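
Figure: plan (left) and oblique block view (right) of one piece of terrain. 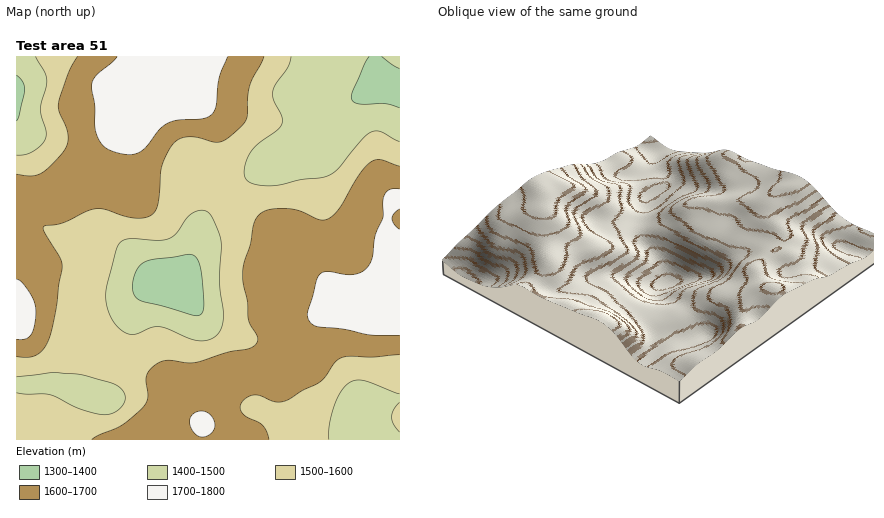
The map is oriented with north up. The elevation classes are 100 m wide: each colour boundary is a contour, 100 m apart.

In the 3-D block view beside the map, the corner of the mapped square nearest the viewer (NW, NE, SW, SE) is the SW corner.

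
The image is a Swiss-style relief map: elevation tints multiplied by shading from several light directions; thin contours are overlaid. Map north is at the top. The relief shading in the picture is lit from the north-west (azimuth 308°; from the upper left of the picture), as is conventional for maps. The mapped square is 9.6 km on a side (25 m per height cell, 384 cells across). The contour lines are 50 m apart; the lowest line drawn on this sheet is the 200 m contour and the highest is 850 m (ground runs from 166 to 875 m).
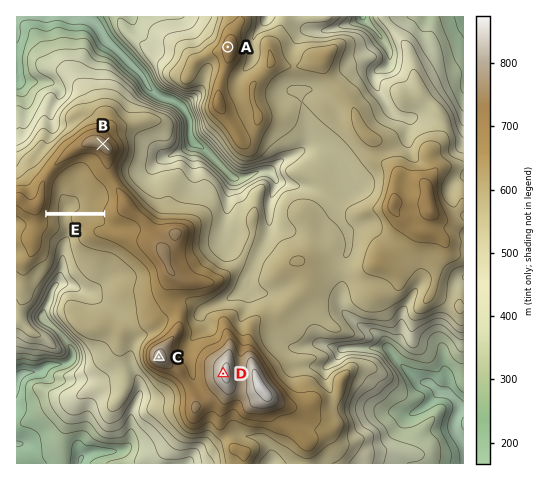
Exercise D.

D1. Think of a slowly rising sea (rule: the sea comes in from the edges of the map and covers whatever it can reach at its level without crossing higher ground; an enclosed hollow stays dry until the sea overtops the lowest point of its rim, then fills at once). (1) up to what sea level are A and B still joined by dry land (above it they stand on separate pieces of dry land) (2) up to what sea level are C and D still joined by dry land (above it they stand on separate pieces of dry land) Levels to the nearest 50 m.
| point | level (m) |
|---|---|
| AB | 550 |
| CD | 700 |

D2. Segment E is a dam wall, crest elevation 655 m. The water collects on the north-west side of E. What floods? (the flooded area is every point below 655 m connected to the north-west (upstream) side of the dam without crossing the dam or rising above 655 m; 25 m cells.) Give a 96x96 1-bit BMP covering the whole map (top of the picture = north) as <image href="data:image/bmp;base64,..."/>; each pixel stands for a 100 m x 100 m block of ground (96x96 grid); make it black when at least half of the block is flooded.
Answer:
<image width="96" height="96" href="data:image/bmp;base64,Qk2+BAAAAAAAAD4AAAAoAAAAYAAAAGAAAAABAAEAAAAAAIAEAAATCwAAEwsAAAIAAAAAAAAA////AAAAAAAAAAAAAAAAAAAAAAAAAAAAAAAAAAAAAAAAAAAAAAAAAAAAAAAAAAAAAAAAAAAAAAAAAAAAAAAAAAAAAAAAAAAAAAAAAAAAAAAAAAAAAAAAAAAAAAAAAAAAAAAAAAAAAAAAAAAAAAAAAAAAAAAAAAAAAAAAAAAAAAAAAAAAAAAAAAAAAAAAAAAAAAAAAAAAAAAAAAAAAAAAAAAAAAAAAAAAAAAAAAAAAAAAAAAAAAAAAAAAAAAAAAAAAAAAAAAAAAAAAAAAAAAAAAAAAAAAAAAAAAAAAAAAAAAAAAAAAAAAAAAAAAAAAAAAAAAAAAAAAAAAAAAAAAAAAAAAAAAAAAAAAAAAAAAAAAAAAAAAAAAAAAAAAAAAAAAAAAAAAAAAAAAAAAAAAAAAAAAAAAAAAAAAAAAAAAAAAAAAAAAAAAAAAAAAAAAAAAAAAAAAAAAAAAAAAAAAAAAAAAAAAAAAAAAAAAAAAAAAAAAAAAAAAAAAAAAAAAAAAAAAAAAAAAAAAAAAAAAAAAAAAAAAAAAAAAAAAAAAAAAAAAAAAAAAAAAAAAAAAAAAAAAAAAAAAAAAAAAAAAAAAAAAAAAAAAAAAAAAAAAAAAAAAAAAAAAAAAAAAAAAAAAAAAAAAAAAAAAAAAAAAAAAAAAAAAAAAAAAAAAAAAAAAAAAAAAAAAAAAAAAAAAAAAAAAAAAAAAAAAAAAAAAAAAAAAAAAAAAAAAAAAAAAAAAAAAAAAAAAAAAAAAAAAAAAAAAAAAAAAAAAAAAAAAAAAAAAAAAAAAAAAAAAAAAAAAAAAAAAAAAAAAAAAAAAAAAAAAAAAAAAAAAAAAAAAAAAAAAAAAAAAAAAAAAAAAAAAAAAAAAAAAB/+AAAAAAAAAAAAAB//AAAAAAAAAAAAAB//AAAAAAAAAAAAAB//AAAAAAAAAAAAAB//AAAAAAAAAAAAAA/+AAAAAAAAAAAAAA/8AAAAAAAAAAAAAA/4AAAAAAAAAAAAAAf4AAAAAAAAAAAAAAHwAAAAAAAAAAAAAADgAAAAAAAAAAAAAAAAAAAAAAAAAAAAAAAAAAAAAAAAAAAAAAAAAAAAAAAAAAAAAAAAAAAAAAAAAAAAAAAAAAAAAAAAAAAAAAAAAAAAAAAAAAAAAAAAAAAAAAAAAAAAAAAAAAAAAAAAAAAAAAAAAAAAAAAAAAAAAAAAAAAAAAAAAAAAAAAAAAAAAAAAAAAAAAAAAAAAAAAAAAAAAAAAAAAAAAAAAAAAAAAAAAAAAAAAAAAAAAAAAAAAAAAAAAAAAAAAAAAAAAAAAAAAAAAAAAAAAAAAAAAAAAAAAAAAAAAAAAAAAAAAAAAAAAAAAAAAAAAAAAAAAAAAAAAAAAAAAAAAAAAAAAAAAAAAAAAAAAAAAAAAAAAAAAAAAAAAAAAAAAAAAAAAAAAAAAAAAAAAAAAAAAAAAAAAAAAAAAAAAAAAAAAAAAAAAAAAAAAAAAAAAAAAAAAAAAAAAAAAAAAAAAAAAAAAAAAAAAAAAAAAAAAAAAAAAAAAAAAAAAAAAAAAA="/>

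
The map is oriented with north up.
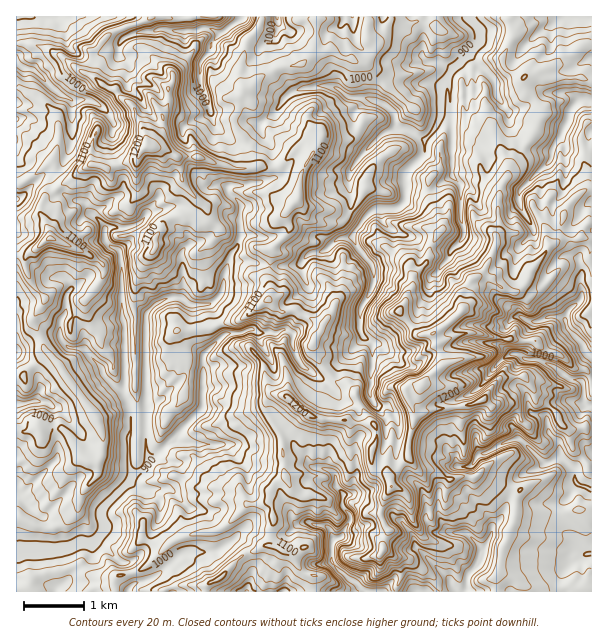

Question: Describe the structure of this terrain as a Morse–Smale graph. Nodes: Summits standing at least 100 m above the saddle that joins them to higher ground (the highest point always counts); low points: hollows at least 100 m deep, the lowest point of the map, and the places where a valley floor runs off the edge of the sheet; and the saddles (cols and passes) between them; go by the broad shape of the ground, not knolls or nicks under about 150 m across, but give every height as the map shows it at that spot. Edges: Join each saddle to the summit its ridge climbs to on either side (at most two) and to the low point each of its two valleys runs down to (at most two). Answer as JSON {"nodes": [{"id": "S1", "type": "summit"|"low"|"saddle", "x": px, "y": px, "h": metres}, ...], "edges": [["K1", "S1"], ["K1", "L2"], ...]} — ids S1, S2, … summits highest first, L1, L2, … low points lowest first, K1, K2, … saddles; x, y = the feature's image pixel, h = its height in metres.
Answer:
{"nodes": [
{"id": "S1", "type": "summit", "x": 423, "y": 384, "h": 1272},
{"id": "S2", "type": "summit", "x": 146, "y": 147, "h": 1240},
{"id": "L1", "type": "low", "x": 60, "y": 545, "h": 898},
{"id": "L2", "type": "low", "x": 468, "y": 51, "h": 898},
{"id": "L3", "type": "low", "x": 23, "y": 17, "h": 899},
{"id": "L4", "type": "low", "x": 584, "y": 486, "h": 899},
{"id": "L5", "type": "low", "x": 242, "y": 18, "h": 903},
{"id": "K1", "type": "saddle", "x": 243, "y": 554, "h": 1079},
{"id": "K2", "type": "saddle", "x": 54, "y": 192, "h": 1075},
{"id": "K3", "type": "saddle", "x": 234, "y": 122, "h": 1064},
{"id": "K4", "type": "saddle", "x": 38, "y": 291, "h": 1061},
{"id": "K5", "type": "saddle", "x": 270, "y": 266, "h": 1060},
{"id": "K6", "type": "saddle", "x": 317, "y": 32, "h": 1042},
{"id": "K7", "type": "saddle", "x": 132, "y": 26, "h": 1033}],
"edges": [["K1", "S1"], ["K1", "L1"], ["K1", "L4"], ["K2", "S2"], ["K2", "L1"], ["K2", "L3"], ["K3", "S1"], ["K3", "S2"], ["K3", "L2"], ["K3", "L5"], ["K4", "S1"], ["K4", "S2"], ["K4", "L1"], ["K5", "S1"], ["K5", "S2"], ["K5", "L1"], ["K5", "L2"], ["K6", "S1"], ["K6", "L2"], ["K6", "L5"], ["K7", "S1"], ["K7", "S2"], ["K7", "L3"], ["K7", "L5"]]}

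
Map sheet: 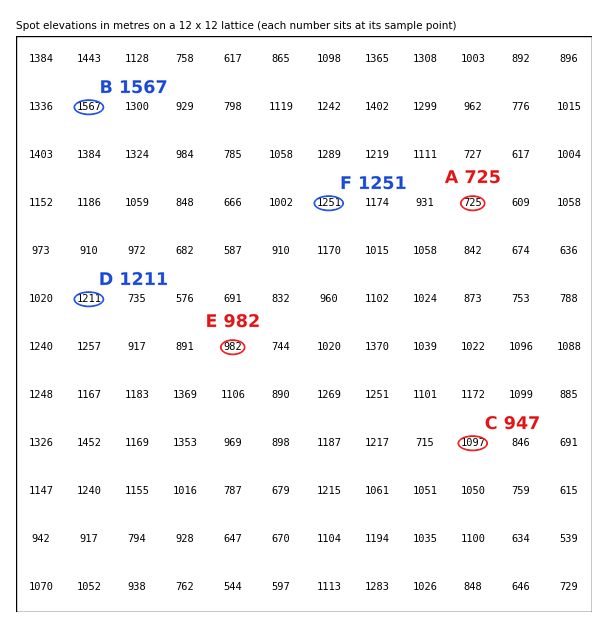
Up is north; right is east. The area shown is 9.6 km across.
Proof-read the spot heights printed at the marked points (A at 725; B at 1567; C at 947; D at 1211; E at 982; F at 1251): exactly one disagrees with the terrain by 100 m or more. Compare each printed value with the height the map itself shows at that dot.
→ C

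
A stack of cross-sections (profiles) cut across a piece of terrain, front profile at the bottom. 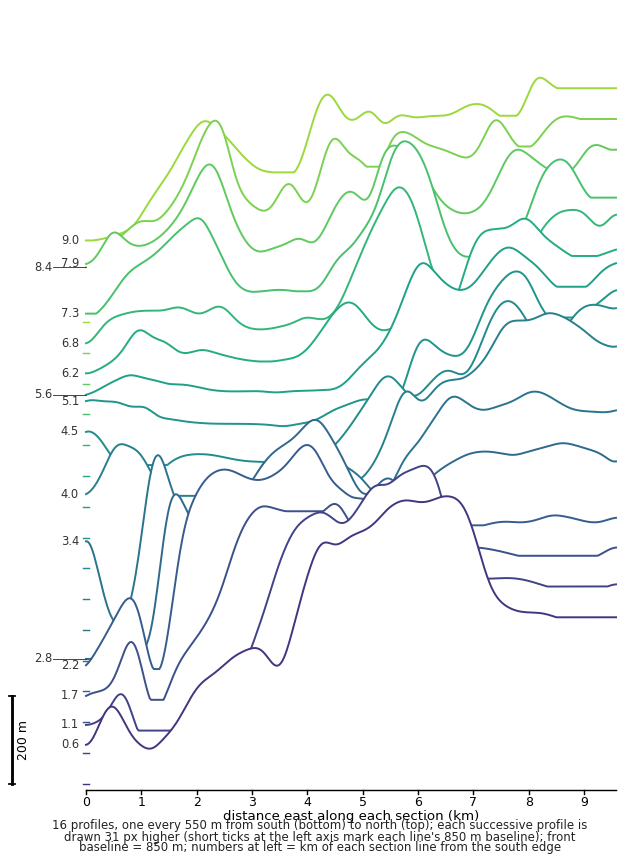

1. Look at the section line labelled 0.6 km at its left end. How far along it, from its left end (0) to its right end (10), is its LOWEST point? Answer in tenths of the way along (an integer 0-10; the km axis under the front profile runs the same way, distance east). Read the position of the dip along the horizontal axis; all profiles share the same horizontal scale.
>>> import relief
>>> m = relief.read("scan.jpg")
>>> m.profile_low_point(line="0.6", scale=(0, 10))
1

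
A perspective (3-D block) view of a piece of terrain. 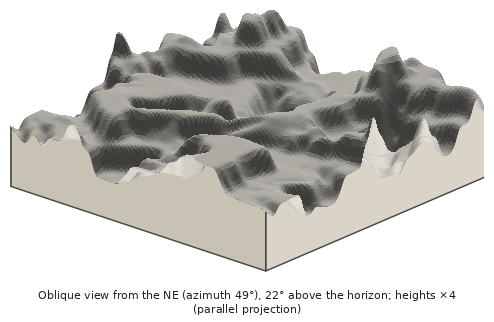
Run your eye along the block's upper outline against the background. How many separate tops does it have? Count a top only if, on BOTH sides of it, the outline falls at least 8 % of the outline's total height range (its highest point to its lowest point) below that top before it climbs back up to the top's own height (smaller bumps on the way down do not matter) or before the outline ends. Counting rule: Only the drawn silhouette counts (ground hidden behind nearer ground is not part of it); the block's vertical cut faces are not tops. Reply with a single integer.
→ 5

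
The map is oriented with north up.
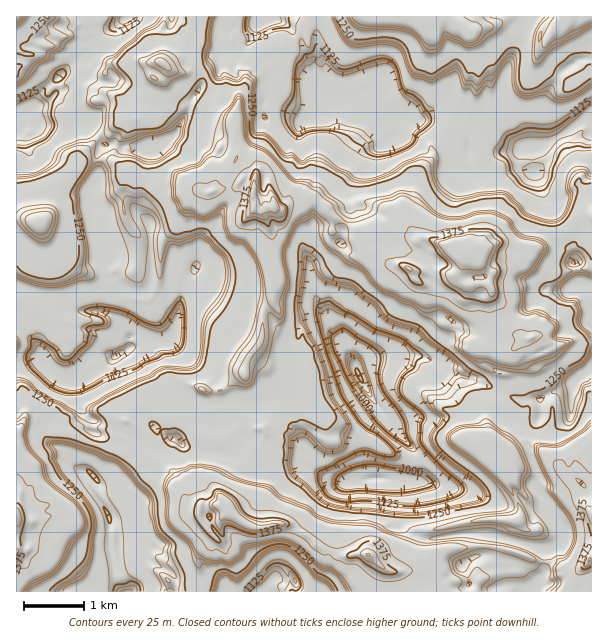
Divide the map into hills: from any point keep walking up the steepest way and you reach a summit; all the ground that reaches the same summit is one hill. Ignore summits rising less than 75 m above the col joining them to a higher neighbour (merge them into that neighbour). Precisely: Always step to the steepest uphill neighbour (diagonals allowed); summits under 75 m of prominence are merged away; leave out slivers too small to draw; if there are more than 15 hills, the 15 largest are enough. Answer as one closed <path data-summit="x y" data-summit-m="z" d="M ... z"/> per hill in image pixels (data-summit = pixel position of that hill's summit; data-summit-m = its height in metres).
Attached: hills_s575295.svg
<path data-summit="465 254" data-summit-m="1443" d="M446 108l-9 0-17 12-22 1 0 11-6 7-18 11-6 6-1 8-11 9-8 15 2 21-7 18-3 15 2 3-10 15-22 9 4 27 14 19 2 8-3-3-16 2-17 10-18-6-6-12-7-7-14-3-9-6-37-15-7-5-2-6-13 25-7 41-7 5-27-3-9 8-1-10-10-17-12-9 0-7 4-11 7-4 24 4 7-6 1-4 0-56-1-6-12-12 4-10 0-15 4-8 2-21 4-7-33-3-6-2-9 1-4 4-3 7 1 15-7 18 1 42 5 17 9 10-2 24-6 12 2 17-28 1-4-2-12-12-40-11 0 76 22-3 22 18 14 4 4 4 2 22 12 12-1 9 5 5 0 9-10 27 12 11 12-7 7 0 15-15 0-9-4-3 7-5 6 2 8-4 12 4 9-6 7 1 5-8 9-7 22 0 6-3 5 1 28-18 35-6 16 0 13 15 0 7-12 21 0 9 4 8 2 9 7 5 21 9 22 0 8-3 49 3 5-16-2-9-20-21-12-18-14-15-18-31 1-7 23-8 36-1 21 6 10 12 33 9 26 14 13 4 23-2 9-6 16-2 11-12 14-12 0-247-4-1-9 4-9 8-30 16-12 0-16 6-9 0-10 9-4 7-18 4-3-4 1-19-9-21-2-9z"/><path data-summit="227 507" data-summit-m="1441" d="M416 355l-36 1-14 4-10 5 0 6 18 31 14 15 12 18 20 21 2 9-5 16-31-3-48 3-11-3-17-11-2-9-4-8 0-9 12-21 0-7-13-15-30 2-13 4-8 0-28 18-5-1-6 3-22 0-9 7-5 8-7-1-9 6-12-4-8 4-6-2-7 5 4 3 0 9-15 15-7 0-11 7-6-3-5 5 16 24 6 17 8 6 0 28 28 1 21 11 8 8-2 14 91 0 9-14 20 0 2 3 1 11 235 0 13-19 2-22 11-4 7-7 0-7-5-11-24-34 3-15-10-29 2-15 11-13 0-15-2-3-20 2-13-4-26-14-33-9-10-12z"/><path data-summit="275 206" data-summit-m="1438" d="M257 24l-8 2-12 0-4 4-9-5-6 4 0 15 4 13-2 14-2 3-12 6-6 6-10 16-3 9 1 3 9 0 7 8 0 7 3 4 9 1 7 7 0 9-4 4-10-6-9-9-23-6-27 19-4 25-4 8 0 15-4 12 12 10 1 6 0 56-1 4-7 6-24-4-7 4-4 11 0 7 12 9 10 17 1 10 9-8 27 3 7-5 7-41 13-25 2 6 7 5 37 15 9 6 14 3 7 7 6 12 6 4 12 2 17-10 16-2 3 3-2-8-14-19-4-27 17-5 10-10 5-9-2-3 3-15 7-18-2-21 8-15 11-9 3-11 28-21 0-9-10-22 0-11-13 0-25 8-12 2-6 4-9-4-5 10 0 4-16 8-17-1-10 5-5-2-6-10 0-16 4-15 6-9 0-9-16-33z"/><path data-summit="417 20" data-summit-m="1349" d="M530 16l-272 0 0 7 18-4 9 5 16 15 3 12 12 21 3 21 3 6 7 5 9-4 16-3 2-2-4-9 2-6 12-4 15 0 5 2 2 23 10 20 22-1 17-12 12 1 9 10 2 9 9 21-1 19 5 4 4-3 12-1 4-7 10-9 9 0 16-5-5-24-3-6-15-12-3-18 6-22 9-15 5-11 1-12z"/><path data-summit="17 516" data-summit-m="1421" d="M38 360l-8 0-14 5 0 226 104 1-5-10-6-36 1-25-6-14-16-24 6-6-8-7 10-27 0-9-5-5 1-9-12-12-2-22-4-4-14-4z"/><path data-summit="41 222" data-summit-m="1345" d="M30 112l-4 0-10 5 0 168 25 10 15 3 12 12 4 2 27 0-1-18 6-12 2-24-8-7-6-20-1-42 7-18-1-15 7-12-17-18-45 0z"/><path data-summit="162 63" data-summit-m="1335" d="M227 16l-99 0-12 10-9 5-17 22 0 6 8 7 10 4 6 5 0 3-4 4-12-2-9-4-12-12-5 0-17 17 0 8 2 3 11-4 18 0 10 4 7 7-1 11-17 15 20 20 8-1 6 2 18 0 16 4 23-18 12-22 2-8 10-16 18-12 4-8-4-37 6-4 6 2z"/><path data-summit="590 560" data-summit-m="1426" d="M591 367l-13 11-8 10-19 4-11 7 1 17-11 13-2 9 2 18 8 17-3 15 12 15 17 30 0 7-7 7-11 4-2 22-12 17 1 2 59-1z"/><path data-summit="572 17" data-summit-m="1347" d="M591 16l-60 0-8 11-1 12-17 35-3 22 3 9 15 12 6 15 2 14 8 0 4-35 19-36 17-14 16-2z"/><path data-summit="17 17" data-summit-m="1346" d="M126 16l-109 0-1 100 14-6 15-22 9-6 15-16 21-14 10-14 23-18z"/>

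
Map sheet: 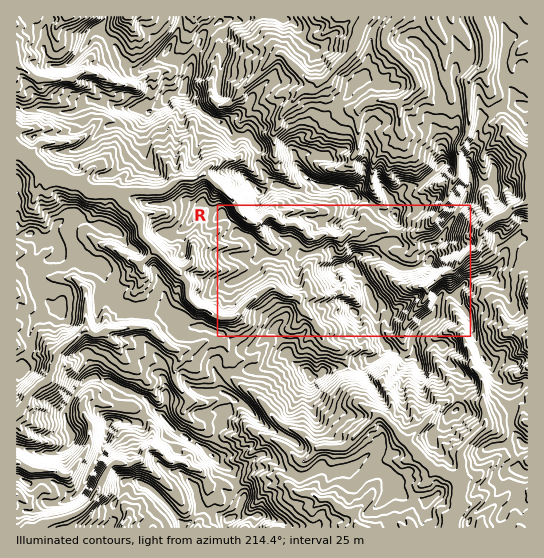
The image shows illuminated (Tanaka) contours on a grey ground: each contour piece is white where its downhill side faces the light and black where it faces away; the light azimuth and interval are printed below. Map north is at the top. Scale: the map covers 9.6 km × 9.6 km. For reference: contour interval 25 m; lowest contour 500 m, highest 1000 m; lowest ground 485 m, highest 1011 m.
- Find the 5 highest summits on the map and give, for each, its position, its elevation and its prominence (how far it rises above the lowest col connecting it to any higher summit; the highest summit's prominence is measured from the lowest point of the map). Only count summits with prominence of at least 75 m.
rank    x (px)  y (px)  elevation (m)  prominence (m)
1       351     265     1011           526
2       355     197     942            104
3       310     377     925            124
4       185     90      916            173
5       211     455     877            168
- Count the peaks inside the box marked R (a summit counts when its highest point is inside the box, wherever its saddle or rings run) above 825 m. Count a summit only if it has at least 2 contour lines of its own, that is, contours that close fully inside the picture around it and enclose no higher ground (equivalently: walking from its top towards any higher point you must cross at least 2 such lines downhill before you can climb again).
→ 2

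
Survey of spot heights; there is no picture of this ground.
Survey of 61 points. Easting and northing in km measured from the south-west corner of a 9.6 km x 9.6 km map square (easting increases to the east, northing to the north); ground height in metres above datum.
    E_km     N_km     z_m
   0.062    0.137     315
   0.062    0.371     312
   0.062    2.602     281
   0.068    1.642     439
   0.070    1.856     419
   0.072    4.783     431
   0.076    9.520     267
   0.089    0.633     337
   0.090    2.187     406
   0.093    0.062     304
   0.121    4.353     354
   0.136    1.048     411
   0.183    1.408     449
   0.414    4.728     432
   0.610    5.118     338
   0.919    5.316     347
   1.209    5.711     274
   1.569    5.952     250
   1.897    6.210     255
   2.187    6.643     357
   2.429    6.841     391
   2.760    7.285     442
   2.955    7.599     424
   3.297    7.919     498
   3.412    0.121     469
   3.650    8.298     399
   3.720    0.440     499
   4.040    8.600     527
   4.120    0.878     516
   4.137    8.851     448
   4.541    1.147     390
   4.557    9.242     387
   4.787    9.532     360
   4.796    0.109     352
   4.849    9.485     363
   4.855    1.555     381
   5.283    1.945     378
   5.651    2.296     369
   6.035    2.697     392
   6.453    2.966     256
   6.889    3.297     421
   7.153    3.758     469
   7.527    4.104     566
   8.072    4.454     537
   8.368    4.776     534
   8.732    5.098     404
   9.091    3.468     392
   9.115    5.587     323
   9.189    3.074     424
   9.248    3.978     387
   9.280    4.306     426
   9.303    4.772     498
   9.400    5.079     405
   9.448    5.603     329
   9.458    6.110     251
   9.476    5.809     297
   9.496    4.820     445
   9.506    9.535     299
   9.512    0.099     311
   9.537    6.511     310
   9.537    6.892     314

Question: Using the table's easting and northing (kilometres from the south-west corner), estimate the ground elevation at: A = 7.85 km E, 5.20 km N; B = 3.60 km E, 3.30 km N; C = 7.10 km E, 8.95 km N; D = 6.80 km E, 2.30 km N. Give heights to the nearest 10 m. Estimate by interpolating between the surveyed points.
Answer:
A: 600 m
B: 430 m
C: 370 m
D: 280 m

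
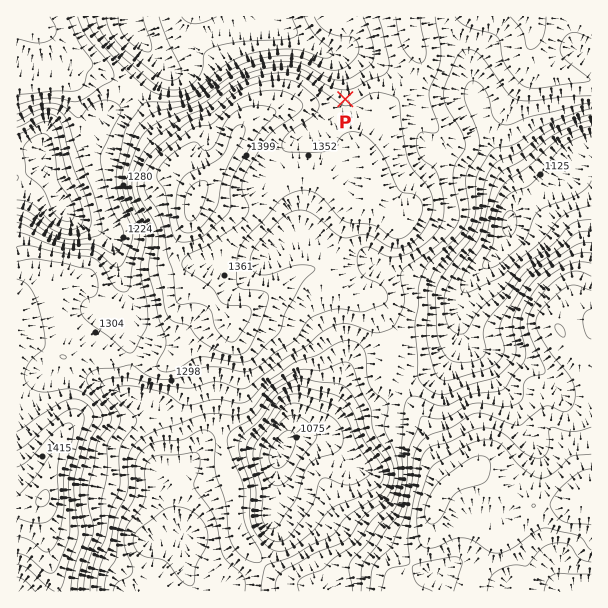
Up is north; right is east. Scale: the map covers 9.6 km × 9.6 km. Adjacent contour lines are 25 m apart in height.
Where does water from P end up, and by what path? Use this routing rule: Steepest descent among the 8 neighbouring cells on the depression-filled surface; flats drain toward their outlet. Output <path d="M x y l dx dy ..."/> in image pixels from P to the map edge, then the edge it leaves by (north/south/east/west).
<path d="M345 99l0-27-21-21-7-3-18-13-18-8-9-9 0-1"/>
exit: north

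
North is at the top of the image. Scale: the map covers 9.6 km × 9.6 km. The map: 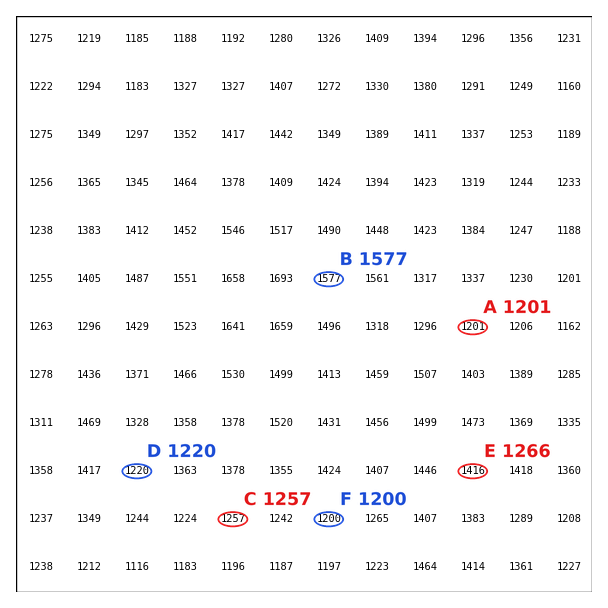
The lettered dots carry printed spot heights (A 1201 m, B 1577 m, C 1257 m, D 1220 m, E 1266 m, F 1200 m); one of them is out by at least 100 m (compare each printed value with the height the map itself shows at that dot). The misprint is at E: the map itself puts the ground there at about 1416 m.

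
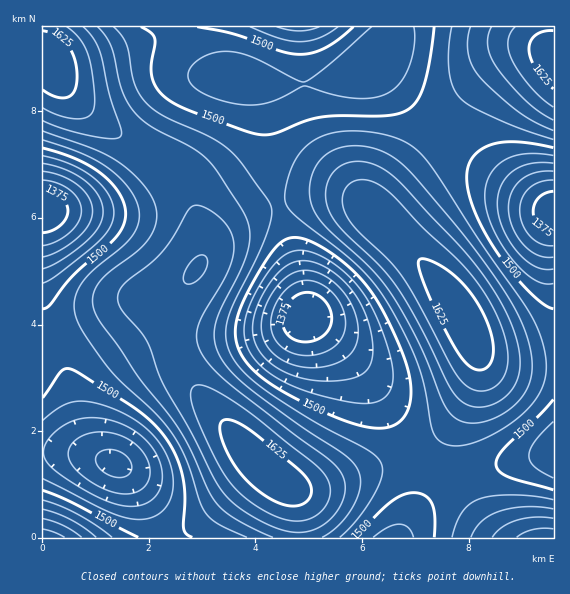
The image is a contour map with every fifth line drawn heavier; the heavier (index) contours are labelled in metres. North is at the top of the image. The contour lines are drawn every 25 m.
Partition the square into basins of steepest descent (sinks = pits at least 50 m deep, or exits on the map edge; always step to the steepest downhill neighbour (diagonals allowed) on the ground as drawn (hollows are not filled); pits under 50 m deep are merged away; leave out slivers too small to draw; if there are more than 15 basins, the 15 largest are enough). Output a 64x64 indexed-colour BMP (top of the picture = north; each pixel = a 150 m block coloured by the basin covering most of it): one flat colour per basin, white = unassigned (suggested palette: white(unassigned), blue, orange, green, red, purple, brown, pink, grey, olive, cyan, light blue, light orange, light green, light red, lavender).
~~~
<image width="64" height="64" href="data:image/bmp;base64,Qk12CAAAAAAAAHYAAAAoAAAAQAAAAEAAAAABAAQAAAAAAAAIAAATCwAAEwsAABAAAAAAAAAA////ALR3HwAOf/8ALKAsACgn1gC9Z5QAS1aMAMJ34wB/f38AIr28AM++FwDox64AeLv/AIrfmACWmP8A1bDFADMzMzMzMzMzMzMzMzMzMzNVVVVVVVVVVVVVVVVVVVVVMzMzMzMzMzMzMzMzMzMzM1VVVVVVVVVVVVVVVVVVVVUzMzMzMzMzMzMzMzMzMzMzVVVVVVVVVVVVVVVVVVVVVTMzMzMzMzMzMzMzMzMzMzNVVVVVVVVVVVVVVVVVVVVVMzMzMzMzMzMzMzMzMzMzM1VVVVVVVVVVVVVVVVVVVVUzMzMzMzMzMzMzMzMzMzM1VVVVVVVVVVVVVVVVVVVVVTMzMzMzMzMzMzMzMzMzMzIiJVVVVVVVVVVVVVVVVVVVMzMzMzMzMzMzMzMzMzMyIiIiIlVVVVVVVVVVVVVVVVUzMzMzMzMzMzMzMzMzMyIiIiIiIiVVVVVVVVVVVVVVVTMzMzMzMzMzMzMzMzMyIiIiIiIiIiVVVVVVVVVVVVVVMzMzMzMzMzMzMzMzMyIiIiIiIiIiIiJVVVVVVVVVVVUzMzMzMzMzMzMzMzMyIiIiIiIiIiIiIiJVVVVVVVVVVTMzMzMzMzMzMzMzMyIiIiIiIiIiIiIiIiVVVVVVVVVVMzMzMzMzMzMzMzMyIiIiIiIiIiIiIiIiIlVVVVVVVVUzMzMzMzMzMzMzMzIiIiIiIiIiIiIiIiIiJVVVVVVVVTMzMzMzMzMzMzMzIiIiIiIiIiIiIiIiIiIiVVVVVVVVMzMzMzMzMzMzMzIiIiIiIiIiIiIiIiIiIiIlVVVVVVUzMzMzMzMzMzMzIiIiIiIiIiIiIiIiIiIiIiVVVVVVVTMzMzMzMzMzMzIiIiIiIiIiIiIiIiIiIiIiIlVVVVVVMzMzMzMzMzMzMiIiIiIiIiIiIiIiIiIiIiIiVVVVVVUzMzMzMzMzMzMiIiIiIiIiIiIiIiIiIiIiIiJVVVVVVTMzMzMzMzMzMyIiIiIiIiIiIiIiIiIiIiIiIiVVVVVVMzMzMzMzMzMyIiIiIiIiIiIiIiIiIiIiIiIiJUREREQzMzMzMzMzMzIiIiIiIiIiIiIiIiIiIiIiIiJERERERDMzMzMzMzMzMiIiIiIiIiIiIiIiIiIiIiIiIkREREREYzMzMzMzMzMiIiIiIiIiIiIiIiIiIiIiIiIiRERERERmZjMzMzMzMyIiIiIiIiIiIiIiIiIiIiIiIiRERERERGZmZjMzMzMzIiIiIiIiIiIiIiIiIiIiIiIiJEREREREZmZmZjMzMzMiIiIiIiIiIiIiIiIiIiIiIiJERERERERmZmZmZmMzMzIiIiIiIiIiIiIiIiIiIiIiJERERERERGZmZmZmZmZjMiIiIiIiIiIiIiIiIiIiIiIkREREREREZmZmZmZmZmZiIiIiIiIiIiIiIiIiIiIiIkRERERERERmZmZmZmZmZmYiIiIiIiIiIiIiIiIiIiIkRERERERERGZmZmZmZmZmZmIiIiIiIiIiIiIiIiIiIkREREREREREZmZmZmZmZmZmZiIiIiIiIiIiIiIiIiIkRERERERERERmZmZmZmZmZmZmIiIiIiIiIiIiIiIiIiRERERERERERGZmZmZmZmZmZmYSIiIiIiIiIiIiIiIiREREREREREREZmZmZmZmZmZmZhEiIiIiIiIiIiIiIiRERERERERERERmZmZmZmZmZmZmERIiIiIiIiIiIiIiRERERERERERERGZmZmZmZmZmZmYRESIiIiIiIiIiIiREREREREREREREZmZmZmZmZmZmYRERESIiIiIiIiIiRERERERERERERERmZmZmZmZmZmZhERERERIiIiIiIhFERERERERERERERGZmZmZmZmZmZhERERERERESIiIREUREREREREREREREZmZmZmZmZmZmERERERERERERERERFERERERERERERERmZmZmZmZmZmERERERERERERERERERRERERERERERERGZmZmZmZmZmEREREREREREREREREREUREREREREREREZmZmZmZmZmERERERERERERERERERERRERERERERERERmZmZmZmZmEREREREREREREREREREREURERERERERERGZmZmZmZhERERERERERERERERERERERFEREREREREREZmZmZmZhERERERERERERERERERERERERRERERERERERmZmZmYREREREREREREREREREREREREREURERERERERGZmZmYRERERERERERERERERERERERERERFEREREREREZmZmYRERERERERERERERERERERERERERERRERERERERmZmYREREREREREREREREREREREREREREREURERERERGZmYRERERERERERERERERERERERERERERERFEREREREZmYREREREREREREREREREREREREREREREREURERERERmYRERERERERERERERERERERERERERERERERFERERERGYRERERERERERERERERERERERERERERERERERREREREZhERERERERERERERERERERERERERERERERERERRERERhEREREREREREREREREREREREREREREREREREREURERBERERERERERERERERERERERERERERERERERERERERRBERERERERERERERERERERERERERERERERERERERERERERERERERERERERERERERERERERERERERERERERERERERERERERERERERERERERERERERERERERERERERERERER"/>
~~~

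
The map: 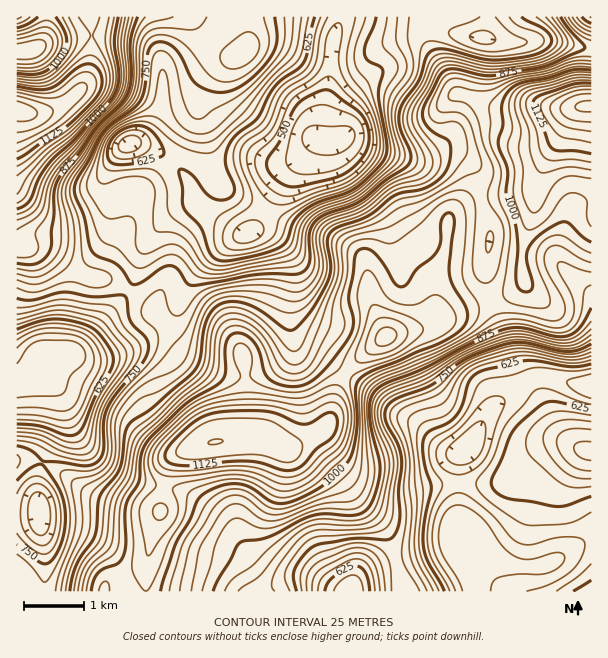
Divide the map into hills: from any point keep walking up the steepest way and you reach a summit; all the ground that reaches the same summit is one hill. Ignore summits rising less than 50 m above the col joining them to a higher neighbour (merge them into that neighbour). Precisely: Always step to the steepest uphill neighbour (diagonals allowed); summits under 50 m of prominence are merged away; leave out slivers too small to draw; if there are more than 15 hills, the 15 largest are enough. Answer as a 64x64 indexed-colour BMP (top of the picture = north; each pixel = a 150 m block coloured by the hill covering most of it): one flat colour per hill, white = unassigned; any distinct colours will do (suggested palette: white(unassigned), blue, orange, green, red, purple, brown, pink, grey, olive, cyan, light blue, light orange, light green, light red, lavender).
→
<image width="64" height="64" href="data:image/bmp;base64,Qk12CAAAAAAAAHYAAAAoAAAAQAAAAEAAAAABAAQAAAAAAAAIAAATCwAAEwsAABAAAAAAAAAA////ALR3HwAOf/8ALKAsACgn1gC9Z5QAS1aMAMJ34wB/f38AIr28AM++FwDox64AeLv/AIrfmACWmP8A1bDFADMxERERERERERERERERERERERIiIiIiIiImZmZmZmZmMzERERERERERERERERERERERESIiIiIiIiZmZmZmZmYzMRERERERERERERERERERERERESIiIiIiZmZmZmZmZjMxERERERERERERERERERERERERERIiIiJmZlVVVWZmMzEREREREREREREREREREREREREREREiJmZVVVVVVmYzMREREREREREREREREREREREREREREREWZVVVVVVVVjMxERERERERERERERERERERERERERERERZVVVVVVVVVMzERERERERERERERERERERERERERERERFVVVVVVVVVUjMREREREREREREREREREREREREREREREVVVVVVVVVVSIhERERERERERERERERERERERERERERERVVVVVVVVVVIhERERERERERERERERERERERERERERERFVVVVVVVVVUiEREREREREREREREREREREREREREREREVVVVVVVVVVSIRERERERERERERERERERERERERERERERVVVVVVVVVVIiERERERERERERERERERERERERERERERFVVVVVVVVVUiIREREREREREREREREREREREREREREREVVVVVVVVVVSIhERERERERERERERERERERERERERERERVVVVVVVVVVIiIREREREREREREREREREREREREREREUREVVVVVVVVUiIiEREREREREREREREREREREREREREURERVVVVVVVVSIiIREREREREREREREREREREREREREUREREVVVVVVVVIiIhERERERERERERERERERERERERFERERERVVVVVVVUiIiERERERERERERERERERERERERFEREREREVVVVVVVSIiIRERERERERERERERERERERERFERERERERFVVVVVVIiIhERERERERERERERERERERERRERERERERERVVVVVUiIhERERERERERERERERERERERRERERERERERDNVVTMyIhEREREREREREREREREREREUREREREREREREMzMzMzIiEREREREREREREREREREREUREREREREREREQzMzMzMiIiIzMzEREREREREREREREURERERERERERERDMzMzMyIiIiMzMzERERERERERERFERERERERERERERDMzMzMzIiIiIjMzMxERERERERERFEREREREREREREREMzMzMzMiIiIiIzMzMxEREREREREUREREREREREREREQzMzMzMyIiIiIiMzMzMRERERERERREREREREREREREQzMzMzMzIiIiIiIjMzMzERERERERFERERERERERERERDMzMzMzMiIiIiIiIzMzMREREREREUREREREREREREREMzMzMzMyIiIiIiIjMzMzERERERERREREREREREREREMzMzMzMzIiIiIiIiIzMzMRERERERFEREREREREREREQzMzMzMzMiIiIiIiIjMzMzEREREREURERERERERERERDMzMzMzMyIiIiIiIiIzMzMxERERERREREREREREREREMzMzMzMzIiIiIiIiIjMzMzMRERERREREREREREREREQzMzMzMzMiIiIiIiIiMzMzMzERERFEREREREREREREQTMzMzMzMyIiIiIiIiIjMzMzMzERFEREREREREREEREREzMzMzMzIiIiIiIiIiIzMzMzIiREREREREREREERERETMzMzMzMiIiIiIiIiIiMzMyIiJEREREREREREERERETMzMzMzMyIiIiIiIiIiIjMyIiIiREREREREREQRERERMzMzMzMzIiIiIiIiIiIiIiIiIiJEREREREREQREREREzMzMzMzMiIiIiIiIiIiIiIiIiIiRERERERERBERERETMzMzMzMyIiIiIiIiIiIiIiIiIiIkREREREREERERETMzMzMzMzIiIiIiIiIiIiIiIiIiIiREREREREERERERMzMzMzMzMiIiIiIiIiIiIiIiIiIiIkREREREQRERERMzMzMzMzMyIiIiIiIiIiIiIiIiIiIiJEREREETMzMRMzMzMzMzMzIiIiIiIiIiIiIiIiIiIiIiRERDMzMzMzMzMzMzMzMzMiIiIiIiIiIiIiIiIiIiIiIjMzMzMzMzMzMzMzMzMzMyIiIiIiIiIiIiIiIiIiIiIiMzMzMzMzMzMzMzMzMzMzIiIiIiIiIiIiIiIiIiIiIiIzMzMzMzMzMzMzMzMzMzMiIiIiIiIiIiIiIiIiIiIiIjMzMzMzMzMzMzMzMzMzMyIiIiIiIiIiIiIiIiIiIiIiMzMzMzMzMzMzMzMzMzMzIiIiIiIiIiIiIiIiIiIiIiIjMzMzMzMzMzMzMzMzMzMiIiIiIiIiIiIiIiIiIiIiIiMzMzMzMzMzMzMzMzMzMyIiIiIiIiIiIiIiIiIiIiIiIzMzMzMzMzMzMzMzMzMzIiIiIiIiIiIiIiIiIiIiIiIjMzMzMzMzMzMzMzMzMzMiIiIiIiIiIiIiIiIiIiIiIiMzMzMzMzMzMzMzMzMzM4giIiIiIiIiIiIiIiIiIiIiIzMzMzMzMzMzMzMzMzM3iIIiIiIiIiIiIiIiIiIiIiIjMzMzMzMzMzN3d3d3d3eIgiIiIiIiIiIiIiIiIiIiIiIzMzMzMzIiInd3d3d3d4iCIiIiIiIiIiIiIiIiIiIiIjMzMiIiIiIid3d3d3d3"/>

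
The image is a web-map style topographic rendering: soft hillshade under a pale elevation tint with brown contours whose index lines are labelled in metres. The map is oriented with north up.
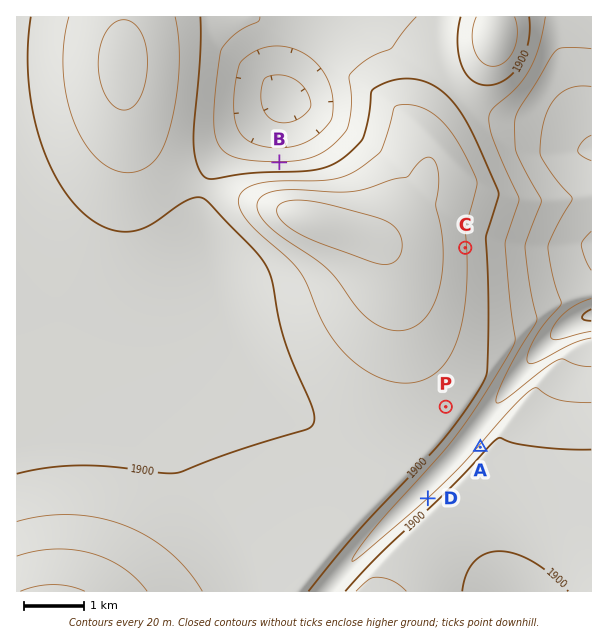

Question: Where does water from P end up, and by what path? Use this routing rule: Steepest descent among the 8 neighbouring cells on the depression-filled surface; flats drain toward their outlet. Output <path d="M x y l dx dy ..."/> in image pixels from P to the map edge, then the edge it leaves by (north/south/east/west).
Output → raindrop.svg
<path d="M446 407l24 24 4 0 8-8 0-1 6-6 0-2 4-4 0-2 5-4 0-2 6-6 0-1 4-5 0-1 14-15 0-2 9-9 0-1 36-36 1 0 6-5 3 0 5-3 3 0 1-1 6-2"/>
exit: east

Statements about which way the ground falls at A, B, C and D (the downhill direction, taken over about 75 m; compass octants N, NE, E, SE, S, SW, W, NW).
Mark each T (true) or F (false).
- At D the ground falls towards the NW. T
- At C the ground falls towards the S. F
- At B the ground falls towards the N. T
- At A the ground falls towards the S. F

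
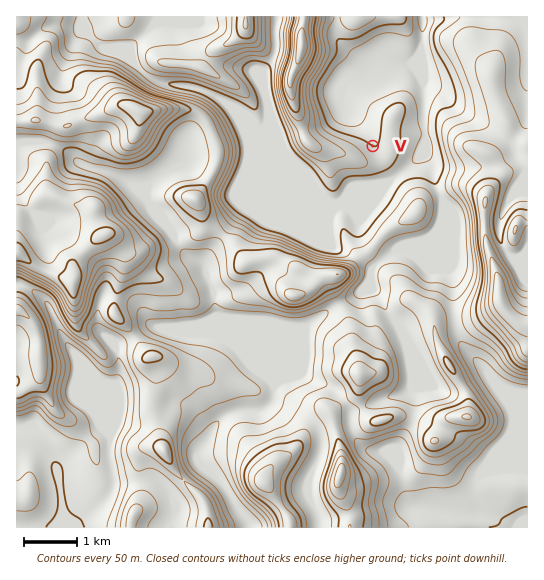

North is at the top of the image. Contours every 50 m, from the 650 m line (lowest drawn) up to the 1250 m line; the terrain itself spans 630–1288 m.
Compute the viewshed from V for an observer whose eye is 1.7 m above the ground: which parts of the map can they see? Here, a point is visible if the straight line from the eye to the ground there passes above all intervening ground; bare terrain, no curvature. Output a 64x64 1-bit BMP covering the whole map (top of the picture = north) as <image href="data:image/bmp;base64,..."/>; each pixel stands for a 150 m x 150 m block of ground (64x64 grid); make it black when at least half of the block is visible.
<image width="64" height="64" href="data:image/bmp;base64,Qk0+AgAAAAAAAD4AAAAoAAAAQAAAAEAAAAABAAEAAAAAAAACAAATCwAAEwsAAAIAAAAAAAAA////AAAAAAAAAAAAAAAAAAAAAAAAAAAAAAAAAAAAAAAAAAAAAAAAAAAAAAAAAAAAAAAAAAAAAAAAAAAAAAAAAAAAAAAAAAAAAAAAAAAAAAAAAAAAAAAAAAAAAAAAAAAAAAAAAAAAAAAAAAAAAAAAAAAAAAAAAAAAAAAAAAAAAAAAAAAAAAAAAAAAAAAAAAAAAAAAAAAAAAAAAAAAAAAAAAAAAAAAAAAAAAAAAAAAAAAAAAAAAAAAAAAAAAAAAAAAAAAAAAAAAAAAAAAAAAAAAAAAAAAAAAAAAAAAAAAAAAAAAAAAAAAAMAAAAAAAAAAwAAAAAAAAADAAAAAAAAAAMAAAAAAAAAAwAAAAAAAAADAAAAAAAAAAMAAAAAAAAAAgAAAAAAAAAGAAAAAAAAAAYAAAAAAAAABgAAAAAAAAAGAAAAAAAADA4AAAAAAAAMDgAAAAAAAAYeAAAAAAAAAj4AAAAAAAAAPgAAAAAAAAA+AAAAAAAAADwAAAAAAAHAOAAAAAAAB+A4AAAAAABz4HAAAAAAAODgcAAAAAAA4OBgAAAAAAHg4AeAAAAAAeGABwAAAAAB4wAHAAAAAAP/AA8AAAAAA/8ADgAAAAAD/4AOAAAAAAH/gBwAAAAAAf+AGAAAAAAA/8A4AAAAAAD/wDAAAAAAAP/gAAAAAAAA//gAAAAAAADz+AAA=="/>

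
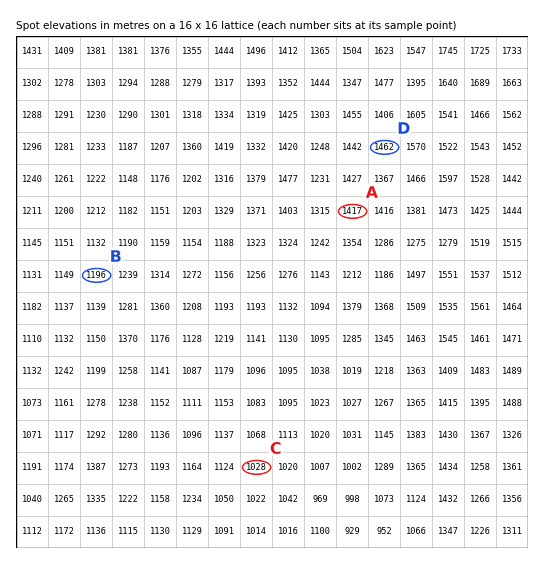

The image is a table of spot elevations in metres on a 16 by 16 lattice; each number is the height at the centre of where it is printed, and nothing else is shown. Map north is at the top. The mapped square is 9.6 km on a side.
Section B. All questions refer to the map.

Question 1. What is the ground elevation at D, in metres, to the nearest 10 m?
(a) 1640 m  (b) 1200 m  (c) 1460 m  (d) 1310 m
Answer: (c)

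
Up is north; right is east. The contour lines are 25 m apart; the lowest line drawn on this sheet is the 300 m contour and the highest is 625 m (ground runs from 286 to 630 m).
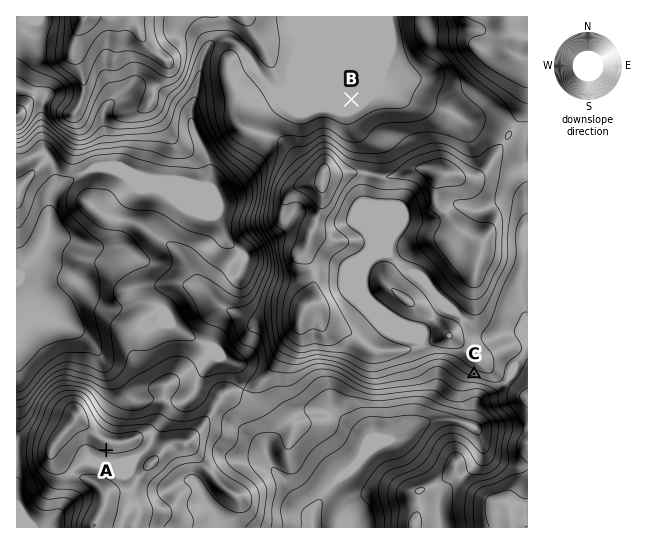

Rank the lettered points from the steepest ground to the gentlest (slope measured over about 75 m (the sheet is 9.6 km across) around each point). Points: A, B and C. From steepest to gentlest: C A B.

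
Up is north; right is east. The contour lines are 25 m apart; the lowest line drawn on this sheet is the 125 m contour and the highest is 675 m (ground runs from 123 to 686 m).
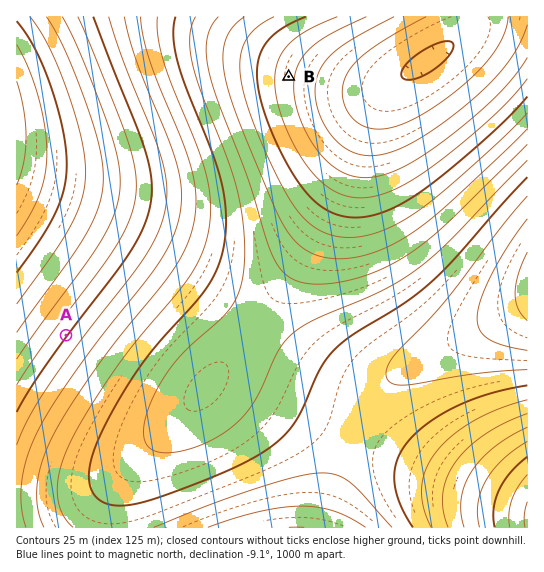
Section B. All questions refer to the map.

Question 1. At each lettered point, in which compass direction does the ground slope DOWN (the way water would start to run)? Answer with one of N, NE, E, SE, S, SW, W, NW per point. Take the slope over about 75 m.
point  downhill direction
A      SE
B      E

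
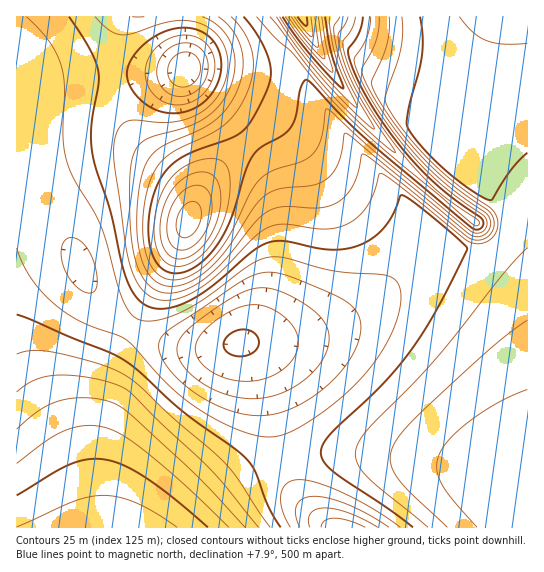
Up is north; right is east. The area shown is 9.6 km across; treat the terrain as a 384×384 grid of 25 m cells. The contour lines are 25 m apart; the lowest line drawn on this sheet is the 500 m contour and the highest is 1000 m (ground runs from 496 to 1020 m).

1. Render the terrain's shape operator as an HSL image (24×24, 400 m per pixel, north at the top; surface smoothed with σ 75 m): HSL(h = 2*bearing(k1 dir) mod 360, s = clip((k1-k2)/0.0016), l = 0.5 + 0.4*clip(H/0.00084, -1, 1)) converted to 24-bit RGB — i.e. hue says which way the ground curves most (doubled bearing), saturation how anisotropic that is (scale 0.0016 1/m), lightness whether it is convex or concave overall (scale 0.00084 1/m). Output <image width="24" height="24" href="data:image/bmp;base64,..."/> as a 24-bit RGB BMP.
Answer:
<image width="24" height="24" href="data:image/bmp;base64,Qk32BgAAAAAAADYAAAAoAAAAGAAAABgAAAABABgAAAAAAMAGAAATCwAAEwsAAAAAAAAAAAAAgn6Agn9/goB/goKAgYOAgISAf4WAf4eAf4eAf4h+hIh6iIFxh2phhE1RgEhdg1x+cnyOeZmZe5mUfJONfo2IfomFf4aDf4SCgn5/gn9/goGAgoOAgYSAgIV/f4Z/f4Z/gIZ/hIR9hXl1iGptimBwjF+Bg2mRdXmXeo2afJOYfpGSf42Mf4mIf4aFf4SDf4OCgn5+goB/g4J/goSAgYV/gIZ/f4d/f4V/gYN/g3t+hnR+im6EjGyPgnGTeXeWe4KWfYiTf4mPgIeLgIaIgISFgIODgIKCgIKCgoB+goJ/g4OAg4SAgoZ/gId/fod/f4WCf36Dg3mFhXWJhHOMgHSPfXiRe3uRfYCPf4KMgIKJgYKGgYGFgYGDgYGCgIGBgICBgoJ/goOAgoSAg4WAg4d/gIl+fomBfYWGe3uFfXiGf3aJfnaKfniLfnqLf3yKgH6IgX+Hg4CGg4CEg4CDg4CCgoCCgYCBgYCBgIN/gISAgYSBgoWChoiCgI5/fYqGe4GFeXmDe3eDfXaEfneEfnmEf3uEgX2Egn6EhH+EhH+DhH+Cg4CBg4CBgoCAgoCAgYCAfoV+f4aAf4eDgYiHhI6JhY+EfYN9enp9end7e3Z8fXZ9fnd8fnl8f3p7f3x7gH19gX59gn5+g35/g39/g39/g39/gn9/gX9/fYd+fYiAfYiBfYiAhop7i39yhXpvfnpueHhwd3VyeXVze3d0fXp1fn12f394f4B5gIF7gYB8goB9g39+g39+g39/goB/goB/fIh8e4h8e4Z8gYJ6hnZxjHBnjHdjg39jdXtmcHdqdnhve3pyfn1zfn90fYB1fIF2fIF4foF6gIF8goF9goB+g4B+goB/goB/fYh7fIZ6fYF6fnR3hmlxkmBhl3Jej4dgcoFhZHpka3htdnpyfH50fYF1fIJ1eoJ1eIJ2eYJ4fIF6f4F9goF+goF+goF/goB/f4d7f4N6fXp4fW57hWN7l19wpW5jn5Bnd4xmYIFsZX11cHx4eX53fYJ4fIN3eIR2doN2d4J5eYF7e4F8f4F9goJ+goF+goF/gYV7gYB6fHV6eWp9gGGEl2SGq3N2rpV8iZh3ZIl8X4ODa36Ad399fYJ7fYV6eYV4d4V5doN7eIJ9eoF9fYF9gIF+goJ+goF/goJ8f3p5fXN9c2h9bmCDiWmRqYKNupyQpKGNcJCQXXyJZXiEdX6BfYN9f4Z9e4d7eIZ9d4R/d4OAeYF/e4B7g4NsfoJ7goJ/gX58gHh9fXJ/cGp/YWKCamqMnYqWu6Obsp+ZgIGVYG+NYW+GcnqDfYOAgId+fYh+eoaAeIWCd4ODgG14dB8u+PIPGKdvfYJ9gHx/gXeBfnOBcW6BZW+EZn2Lg5SRsaWXuJyXn4Kda2SRYmWHcneDfYSBgIl/fomAfIeDeYSFgF1yaRo1a+LGzv32VQbieXmCgHqBf3aCfXSDdXKDbHmFZoqMcpWHoKSJspWLpnuPhmaUbmaIc3eEfYaCf4qAf4mCfYaEglVxbxtCmPnZqP7meSM4hj1bgIF/fnmBfXaDfHWEeHeEc4GHao6Ka5WEhJh9pIyBpXSDmGmSfW2Kd3qFfoiEgIuCf4mDhFl1cxxNsP/df/HIaBo3gFdjfoF+f4F/fHmBenaCeneEenuFeYmJcZGJbJaJeJCElX5/onKDm26MjHWOfX6HgImFgIqDh2Z9chpSsP7UdOu2ZRk/gGZ0fYCAfoF/f4F/enmBeHeCeHiCfYKEfIuDdJSEa5eLboqPjHWPnnCHnnOGkXuJh4OIgoiEh3d/cBlWlPa1hvK0ZRhIgGd7e36AfYCAfoF/f4F/enmAeHeAeXuBfYR/fo97c5d1ZpV9YH+IeGWHmWqAnnR7ln1+jIWCh4V/dyNjXdtts//JaRtRf2F6eXyAe3+AfYGBfoGAf4F/e3l/eXh/e31/gIV7iJJ3hJlvZYxhUnFuY1ZujGRknX5wmod4kIV6hkRwmy10zP/TeihkfE5yeH2AeX2Be3+BfYGBfoGAf4CAfHl/enl+e3x9hYV6kpJ1mphsiIlgUV1OR1VRf4Fem5Vpmo5xkm9ocRhdyP/GZcU7cjFndYOBdn+DeH6Cen+CfYCBfoCBf4CAfnl/fXl+fnt8hYB5kYZ0mYNtj21kcFlsUGhrXoRchZZnlY5tfylpwtZLuP+vayRjb4yFcYWJc32Gd3yDen2CfH+Bfn+Af4CAf3mAf3l/f3p9hHt5jn12lnZxlGt1gWaFYXKBZIp4c41tiGhofCB41v/MpT2ZZlqZcI+XbnqMcnaGdniDenuCfH2Bfn+Af3+A"/>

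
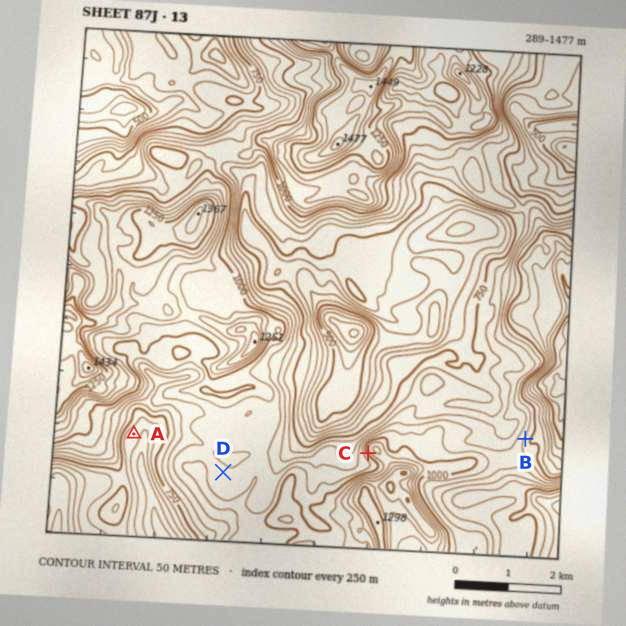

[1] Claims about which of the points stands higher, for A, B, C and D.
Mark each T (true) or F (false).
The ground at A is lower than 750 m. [T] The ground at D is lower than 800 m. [F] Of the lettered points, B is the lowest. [F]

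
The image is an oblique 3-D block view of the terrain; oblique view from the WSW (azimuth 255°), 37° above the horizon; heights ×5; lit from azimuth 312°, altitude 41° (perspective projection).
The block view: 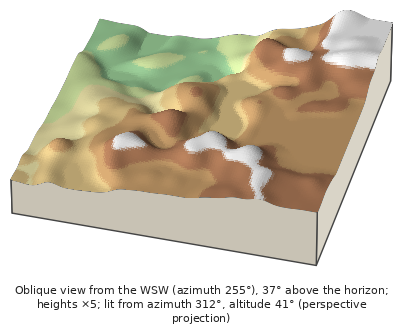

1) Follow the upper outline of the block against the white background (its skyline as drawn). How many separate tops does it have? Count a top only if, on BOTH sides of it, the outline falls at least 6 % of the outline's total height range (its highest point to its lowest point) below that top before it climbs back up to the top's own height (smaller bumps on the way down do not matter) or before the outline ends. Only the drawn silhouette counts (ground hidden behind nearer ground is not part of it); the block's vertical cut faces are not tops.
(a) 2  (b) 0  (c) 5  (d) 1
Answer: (a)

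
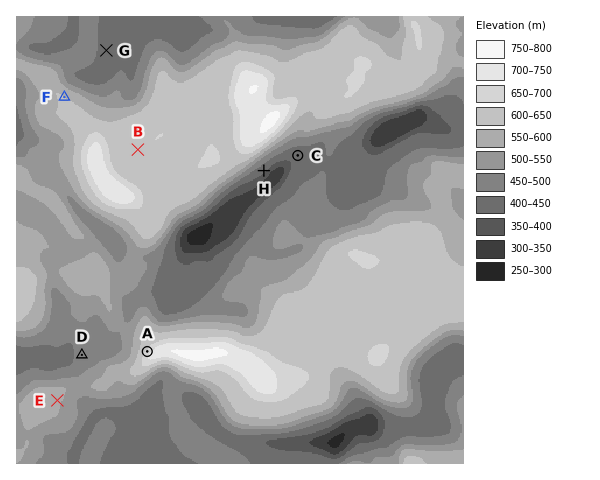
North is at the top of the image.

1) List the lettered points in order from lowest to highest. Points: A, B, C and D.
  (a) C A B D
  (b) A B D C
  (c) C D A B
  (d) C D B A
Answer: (d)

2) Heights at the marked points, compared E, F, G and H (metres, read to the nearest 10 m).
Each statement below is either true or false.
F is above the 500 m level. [true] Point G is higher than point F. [false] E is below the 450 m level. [false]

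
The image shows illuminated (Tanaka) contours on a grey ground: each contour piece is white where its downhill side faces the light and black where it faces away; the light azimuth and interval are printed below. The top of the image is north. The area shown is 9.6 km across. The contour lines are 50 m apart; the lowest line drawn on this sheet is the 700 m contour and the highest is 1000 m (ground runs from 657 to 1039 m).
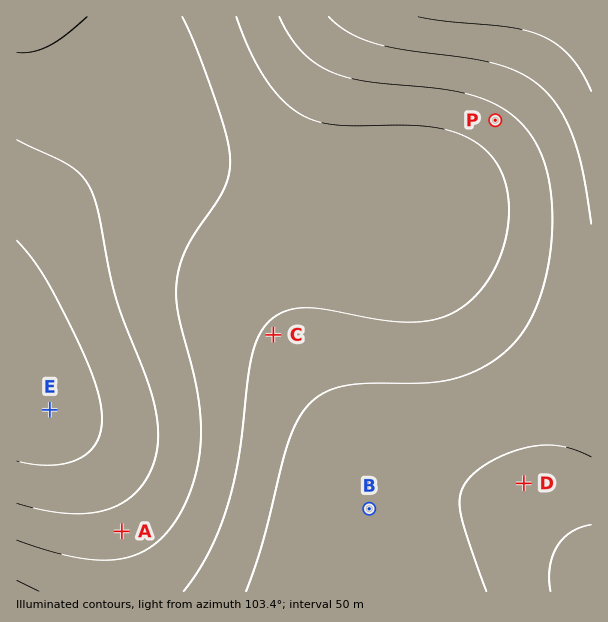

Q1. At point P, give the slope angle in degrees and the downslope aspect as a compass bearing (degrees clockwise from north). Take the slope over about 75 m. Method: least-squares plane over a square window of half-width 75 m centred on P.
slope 4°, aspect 33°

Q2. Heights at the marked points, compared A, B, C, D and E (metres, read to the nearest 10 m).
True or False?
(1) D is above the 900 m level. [False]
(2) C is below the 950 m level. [True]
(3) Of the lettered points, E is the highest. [True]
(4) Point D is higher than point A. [False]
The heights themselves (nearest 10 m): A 930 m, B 750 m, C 840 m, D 740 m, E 1030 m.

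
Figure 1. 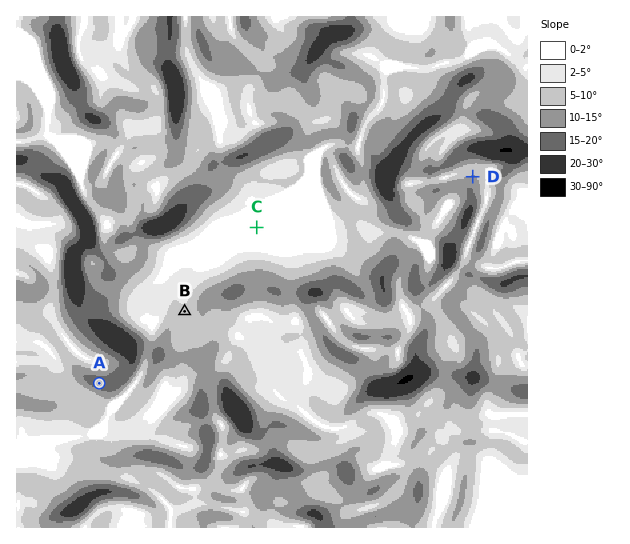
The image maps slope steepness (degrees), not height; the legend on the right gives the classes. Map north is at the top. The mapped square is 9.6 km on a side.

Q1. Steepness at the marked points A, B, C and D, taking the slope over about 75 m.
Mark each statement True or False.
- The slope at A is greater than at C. True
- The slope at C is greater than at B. False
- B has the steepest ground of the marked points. False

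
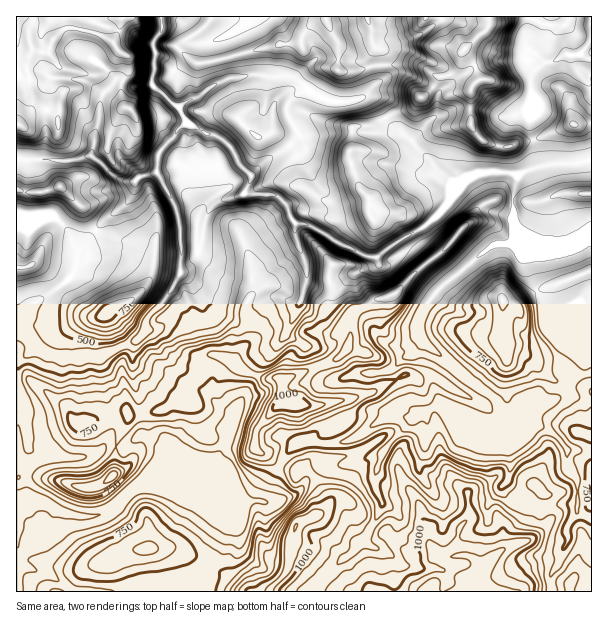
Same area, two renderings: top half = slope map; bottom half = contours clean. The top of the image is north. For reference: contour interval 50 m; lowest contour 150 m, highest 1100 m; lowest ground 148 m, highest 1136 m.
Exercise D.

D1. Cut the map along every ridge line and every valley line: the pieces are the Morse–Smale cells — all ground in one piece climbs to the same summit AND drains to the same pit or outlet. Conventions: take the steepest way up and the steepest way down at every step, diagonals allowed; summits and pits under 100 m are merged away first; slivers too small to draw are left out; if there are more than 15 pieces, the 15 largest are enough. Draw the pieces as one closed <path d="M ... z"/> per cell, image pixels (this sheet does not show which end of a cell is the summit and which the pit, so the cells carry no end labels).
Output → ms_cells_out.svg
<path d="M470 178l-3 0-10 10-12 19-14 15-44 26-11 10 2 3-3 4-46 17-18 0-4-3-1-16-11-27 0-14-5-4-4-14-8-8-33-3-26 7-9 9-6 15-2 18-3 7-4 3-14-1 0 21-17 28-16 17-3 12 7 7 8 15 17 15 32 8 2 4-1 15 2 6 10 9 11 4 2 4-7 13-2 14-12 22-46 19 0 3 35 1 36 16 13-4 14 2 4-4 2-16 10-21 14-17 9-4 12 4 28-2 14-6 25-18 23-2 6 4 7-6-12-9-8-22-8-14 10-11 9-3 11-11-4-20 6-16 23-26 35-29 13-9 15 0 6-8 0-11-4-7-24-8z"/><path d="M423 342l-12 13-9 3-10 11 8 14 8 22 12 9-3 2-4 4-6-4-23 2-25 18-14 6-46 0-15 14-10 21-7 25 11 0 18-8 6-6 5-9 11-11 6-4 23 0 28-8 7 0-8 20 0 9 8 16 0 5-8 16-7 14-11 9-1 4-13 10-29 32 278 1 1-248-5 0-7 7-2 9-10 11 0 16-5 9-18 7-14 1-12 5-7 6-5 0-19-23-21-13z"/><path d="M161 16l-144 0-1 142 4 2 46 2 26-6 30 25 13 0 5-5 16-4 2-19 17-18 1-4 11-8-7-15-28-22 4-29-4-13 10-14z"/><path d="M17 328l0 171 9-4 0-39 3-8 10 6 14 0 9 3 24 0 12-5 9-7 16 3 14-10 7-2 18 10 8 9-1 4-23 23 16 4 9-2 43-19 12-22 2-14 7-15-23-15-2-6 1-15-2-4-32-8-17-15-8-15-6-6-11 12-36 14-37 2-12-3-14-7-5-9z"/><path d="M309 91l-12 3-9 10-2 4 2 8 10 16-2 6-11 12-21 12-12 12-6 18 32 4 8 8 4 14 6 5 12 1 34 22 8 1 15 9 12 2 10-10 44-26 19-21 2-18-19-18-25-27-22-16-8-20-6-5-9 0-13 5-18 0-14-5z"/><path d="M252 16l-90 0 0 14-10 14 4 7-4 35 28 22 7 15-7 4-18 22-5 13 0 11 19 36 6 41 16 0 4-8 2-18 6-15 9-9 24-6 9-15 0-5 12-12 21-12 13-15-2-6-8-13-2-8 2-4 9-10 11-4-9-10-9-4-18 2-11-4-12 0-7 4-11 0-9 4-4-1-7-39 28-12 9-6z"/><path d="M516 232l-2 8-4 4-18 2-45 36-20 21-9 21 4 17 45 38 21 13 19 23 5 0 7-6 12-5 14-1 18-7 5-9 0-16 10-11 2-9 12-9-1-29-19-1-18 7-4-4-16-30-6-16-2-14z"/><path d="M153 482l-13 2-9 6-20 20-19 7-24-3-12-4-8-6-22-6-9 1-1 65 31 8 27 20 114 0 5-4 7-18 22-33 8-18 0-4-41-23z"/><path d="M156 172l-16 4-6 6 0 7-6 12-18 15-31 33-6 26-14 13-29 18-11 11-3 4 0 6 11 9 9 12 14 7 12 3 37-2 36-14 10-10 0-9 3-6 16-17 17-28-1-51-4-12z"/><path d="M381 456l-12 1-22 7-23 0-6 4-11 11-5 9-6 6-18 8-26-2-13 4-36-16-21 0 25 12 23 15 0 4-8 18-22 33-7 18-5 3 124 1 8-11 35-32 1-4 11-9 7-14 8-16 0-5-8-16 0-9z"/><path d="M488 16l-121 1 5 10 0 14 2 6 5 3 3 9 0 19-18 18 8 1 6 5 8 20 22 16 25 27 19 18 0 11 15-16 10-4 30-2 12 3 15-6 4-4-5-25-14 2-9 4-12 0-18-7-10-14 0-35 10-12-6-15-10-10 0-3 24-23z"/><path d="M366 16l-112 0-6 8-9 6-28 12 7 39 4 1 9-4 11 0 7-4 12 0 11 4 18-2 9 4 12 12 15 8 24 2 10-4 22-20-2-25-8-12 0-14z"/><path d="M591 16l-103 1 0 10-24 23 0 3 10 10 6 15-10 12 0 35 10 14 18 7 12 0 9-4 15-2-4-8 0-54 4-7 8-7 13-3 9-6 8 0 6 17 9 8 5 1 0-21-10-6 10-15z"/><path d="M144 436l-7 2-14 10-16-3-9 7-12 5-24 0-9-3-14 0-10-6-3 8-1 41 7 3 16 4 11 7 15 5 18 1 15-5 24-22 15-8 24-26-8-10z"/><path d="M92 156l-26 6-49-4-1 61 25 1 9-4 4 1 14 14 8 20 2 1 18-22 32-29 6-12 0-8-15-1z"/>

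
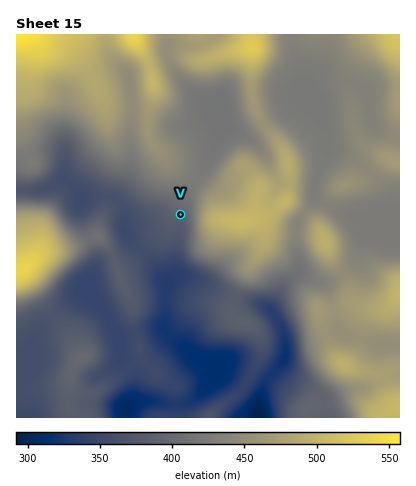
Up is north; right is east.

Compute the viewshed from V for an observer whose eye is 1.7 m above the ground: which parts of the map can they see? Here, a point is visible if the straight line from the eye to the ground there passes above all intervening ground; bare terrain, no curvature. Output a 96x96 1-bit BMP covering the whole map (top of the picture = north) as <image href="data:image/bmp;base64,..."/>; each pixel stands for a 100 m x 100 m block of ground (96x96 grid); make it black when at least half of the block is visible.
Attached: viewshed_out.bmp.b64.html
<image width="96" height="96" href="data:image/bmp;base64,Qk2+BAAAAAAAAD4AAAAoAAAAYAAAAGAAAAABAAEAAAAAAIAEAAATCwAAEwsAAAIAAAAAAAAA////AAAAAAAAAf4AH//AAAAAAAAAB/wAAH/AAAAAAAAAB/gAAB/gAAAAAAAAAgAAAA/gAAAAAAAAAAAAAA/AAAAAAAAAAAAAAAeAAAAAAAAAAfwAAAQAAAAAAAAAAf4AAMQAAAAAAAAAAH+AA/gAAAAAAAAAAAfAB/gAAAAAAAAAAAHwH/gAAAAAAAAAAABwf/AAAAAAAAAAAAAw/+AAAAAAAAAAAAAQ/8AAAAAAAAAAAAgA/8AAAAAAAAAAAfwB/4AAAAAAAAAAA/wB/wAAAAAAAAAAB/gD/wAAAAAAAAAAB/gH/wAAAAAAAAAAD/AH/wAAAAAAAAAAD+AD/gAAAAAAAAAAD8AD/gAAAAAAAAAADwAA/gAAAAAAAAAAAAAAPgAAAAAAAAAAAAAADAAAAAAAAAAAAAAADAAAAAAAAAAAAAAB/AAAAAAAAAABgAAH/+AAAAAAAAABgAAH//gAAAAAAAADgAAP//AAAAAAAAADwAAP//AAAAAAAAAHwAAf//AAAAAAAAAH4AAf/+AAAAAAAAAP4AA//8AAAAAAAAAf8AA/4YAAAAAAAAAf+AA/4AAAAAAAAAAf+AB/wAAAAAAAAAAP/AB/wAAAAAAAAAAP/gB/gAAAAAAAAAAH/wD/gAAAAAAAAAAD/4D/gAAAAAAAAAAD/8H/AAAAAAAAAAAB/8H/ADgAAAAAAAAB/4P+HHwAAAAAAAAB/4f4f/wAAAAAAAAB/w/w//4AAAAAAAAB/g/x//4AAAAAAAAB/g/x//4AAAAAAAAD/A////4AAAAAAAAD/A/wB/8AAAAAAAAD+AfgAf8AAAAAAAAD+AfgAf4AAAAAAAAD+APAAP4AAAAAAAAB+APAQP4AAAAAAAAA/AOAeB4AAAAAAAAAfgYAf4AAAAAAAABwP4wAf4AAAAAAAAD//4gAP4AAAAAAAAD//4AAH4AAAAAAAAD//wAAD4AAAAAAAAD/+AAADwAAAAAAAAAf8AGABgAAAAAAAAAf4AGAAAAAAAAAAAAP4ADAAAAAAAAAAAAPwADAAAAAAAAAAAAPwACAAAAAAAAAAAB/wAGAAAAAAAAAAAD/gAEAAAAAAAAAAAD/gAEAAAAAAAAAAAD/gAIAAAAAAAAAAAD/gAIAAAAAAAAAAAD/gAIAAAAAAAAAAAD/AAIAAAAAAAAAAAD/AAAAAAAAAAAAAAD/AAAAAAAAAAAAAAD/AAAAAAAAAAAAAAD/gAAAAAAAAAAAAAD/gAAAAAAAAAAAAAD/gAAAAAAAAAAAAAD/gAAAAAAAAAAAAAAfgAAAAAAAAAAAAAAPAAAAAAAAAAAAAAAPAAAAAAAAAAAAAAAfAAAAAAAAAAAAAAAeAAAAAAAAAAAAAAAeAAAAAAAAAAAAAAB/AAAAAAAAAAAAAAD/AAAAAAAAAAAAAAD/AAAAAAAAAAAAAAD/gAAAAAAAAAAAAAD/AAAAAAAAAAAAAAD/AAAAAAAAAAAAAAD/AAAAAAAAAAAAAAD+AAAAAAAAAAAAAAD+AAAAAAAAAAAAAAB8AAAAAAAAAAAAAAA="/>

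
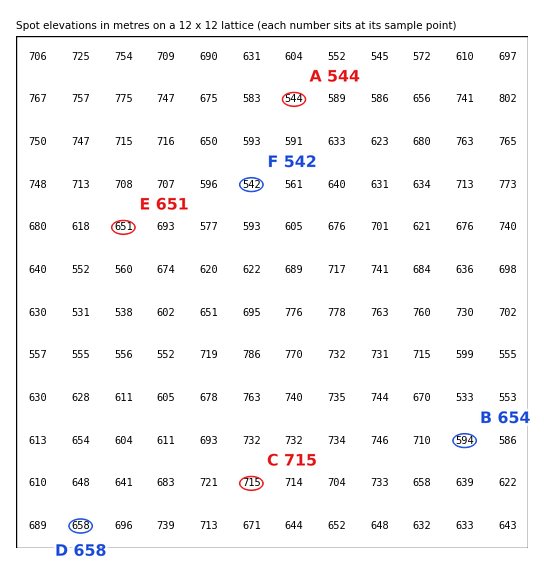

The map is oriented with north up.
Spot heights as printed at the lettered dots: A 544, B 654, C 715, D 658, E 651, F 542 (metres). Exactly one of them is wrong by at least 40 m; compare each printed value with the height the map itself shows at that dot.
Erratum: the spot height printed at B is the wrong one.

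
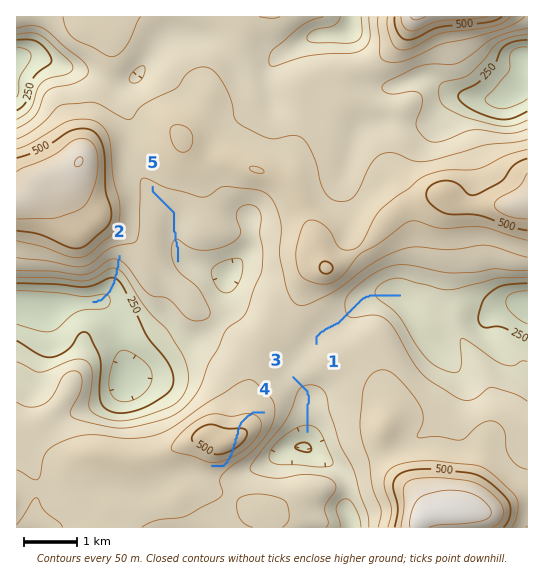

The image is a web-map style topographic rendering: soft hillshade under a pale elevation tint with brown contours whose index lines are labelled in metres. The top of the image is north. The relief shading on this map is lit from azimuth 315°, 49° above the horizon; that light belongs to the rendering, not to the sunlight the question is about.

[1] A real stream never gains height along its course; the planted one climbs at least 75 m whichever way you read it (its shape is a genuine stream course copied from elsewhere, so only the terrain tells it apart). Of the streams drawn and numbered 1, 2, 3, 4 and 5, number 4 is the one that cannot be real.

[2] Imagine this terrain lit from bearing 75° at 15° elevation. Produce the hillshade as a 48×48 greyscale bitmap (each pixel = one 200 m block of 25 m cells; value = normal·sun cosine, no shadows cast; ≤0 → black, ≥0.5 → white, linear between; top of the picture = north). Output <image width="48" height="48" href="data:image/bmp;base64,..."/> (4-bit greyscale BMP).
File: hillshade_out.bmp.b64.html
<image width="48" height="48" href="data:image/bmp;base64,Qk32BAAAAAAAAHYAAAAoAAAAMAAAADAAAAABAAQAAAAAAIAEAAATCwAAEwsAABAAAAAAAAAAAAAAABEREQAiIiIAMzMzAERERABVVVUAZmZmAHd3dwCIiIgAmZmZAKqqqgC7u7sAzMzMAN3d3QDu7u4A////AIh3d3iIiIh3h3d3eImavdYAAAWId4i+/oiIiIiIiId4iIh3eImavbQSEAR4eIm//5iIeIiIiId4iIiIiIiZvJMSAAR4iJvf/oiHeIiIiId4iIiImZiIq6UiADaImb3/7IiHeHd3eIiIiImaqpiJq5QiEliZq83tuoh3d3d3eIiIdnmqupmaqVM0RXmau7zLmIh3dmd4iIh2VFirzLqpZDNGeImaqpmpiIiHd3iZmIdlRFis3sqGMjRWiYiJmIiZiIiIiImqmYdURnis7tqFMkVWiZiIiHiIiImZmau6mIdkRpqaztuGREVVipiIiIiIiJmZqrzKh3dlVpqZvMuXVVVmiZmImYiImal3m93bh2ZURniImrunZVZ3iZmZqoeJmqllet/rhmZTNWeImauoZVZ3iJmruoeJqphlau/rhlVDNFd4maqHZWd3iJu7uXaJqoh2ad/rhlQzNFZ4mqh2Z3d4ibzLl2eamaqXec7adUQ0VVZ4mZh2d4iIis3KhmiqiLuod6u5dUNFZVVniZh3d4iIm925dnqoibqYZ5qoZURXZlVneIiIh3eIrOyXZ5qYq6qXZoqoZDRmZmZmd4iZiId4vdp3ebqJu5mHZomXUzVUaIh2Z4iJmZiJzbh3irqau4h3Z4h2MjVUeal1VniImaqau5d4iaqrundmZndkEDZWm7l1Vnd3iaqqqXZ4iZqqmVVVRGhzAEd5vLlkVmVWeKuqmGZ3eIiYdkRENGmDAmibu7lkVUNEWLu6l2ZlZ3d2VVVURXqUFIq7mZhlRDM0abuql2VWZ3d1VWZUNZuWV5u5d4h2QzNFiqmZmHZnd3d2ZlVDRpuoeJunZniXU0RGm6h4mYd3d3d2VVVEZ5q7qJqWVompZERGm6dniYdmd3ZURGZneInNuZqWZ4q5ZERXq6dWeYdlZ2UzRHeIiIreyYmHZ5q4VEVpqpdlaIZVZ2VEVoiIiJveyYiHeImXVEWKqYd2Z3ZVeIZVd3iIiKzuuYh3eIh2VFeaqYd3ZmVWmpdmZneHeK3+qHd3eIdmZnmqmYd3d3Znmph2VXd3eK7+qHZniHZmeZmamYd3eIh4mZh2VXd2Z7/9l2ZniHd4mpiZmZh3iJmIiId2ZmZmV7/9l2ZnmYiZmYiJiZh3iJqYd4iIiGZVV778l2ZompmZiIiIiZh3iaqod3iamFVVaK3bl2V4qqmYiIiIiJmIiJqpiJq7h0RFeKu5h2aJmZmImYd4iImYh5qpmszKdiEliJmZh3eIiJmZqXZ4iImYiJq7vMypdwAmiImZh3eId4mZmGZ4iImZmIrMy6qZiBFHh3iZl2Z3d5qpmGZ4iJmZmZmqmZqpiDRXdVZ5l2Z3eJqYmHd4iIiIiJmHeJu6mVVVQjRomXZ3iJmImYd4iJiHd4h3eKu8ukQxAkZ4mYd4iIh4mZmImZhlRXiIeJvNuUMAFGd4mpiIiHd4mZqqmZdCEliYd4m6h1QiRniImZmHd2Z4iIq6iJYQACeYZmd4d2VFZ4iIiJh3d3d4d4iZibYAAAWHVVV5mQ=="/>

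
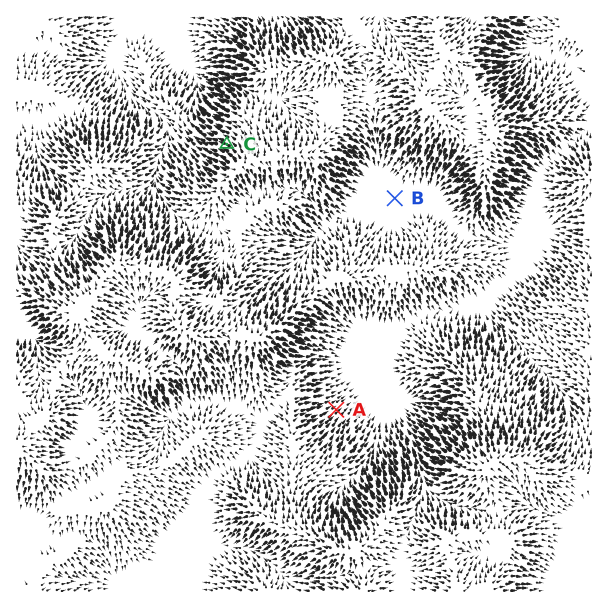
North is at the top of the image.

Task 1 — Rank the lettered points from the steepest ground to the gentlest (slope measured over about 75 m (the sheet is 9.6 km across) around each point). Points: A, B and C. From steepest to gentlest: C A B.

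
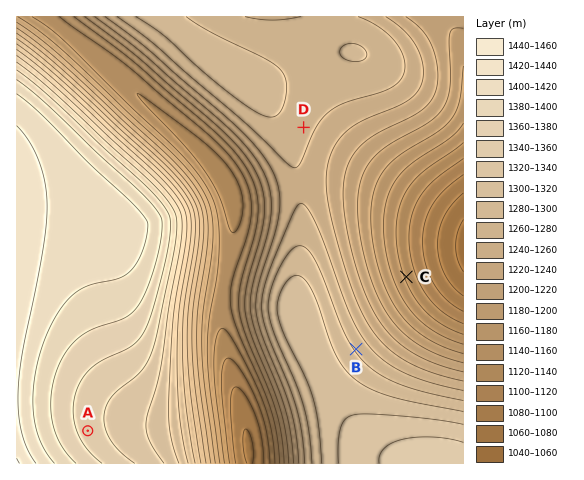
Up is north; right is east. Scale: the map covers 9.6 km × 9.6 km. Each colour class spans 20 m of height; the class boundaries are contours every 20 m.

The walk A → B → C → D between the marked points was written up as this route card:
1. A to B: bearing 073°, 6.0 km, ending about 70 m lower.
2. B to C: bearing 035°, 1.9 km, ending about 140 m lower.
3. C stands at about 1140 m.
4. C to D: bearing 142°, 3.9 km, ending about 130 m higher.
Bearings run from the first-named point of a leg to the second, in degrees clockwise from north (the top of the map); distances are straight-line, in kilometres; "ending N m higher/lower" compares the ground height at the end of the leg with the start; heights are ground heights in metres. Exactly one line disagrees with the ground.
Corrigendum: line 4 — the bearing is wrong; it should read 325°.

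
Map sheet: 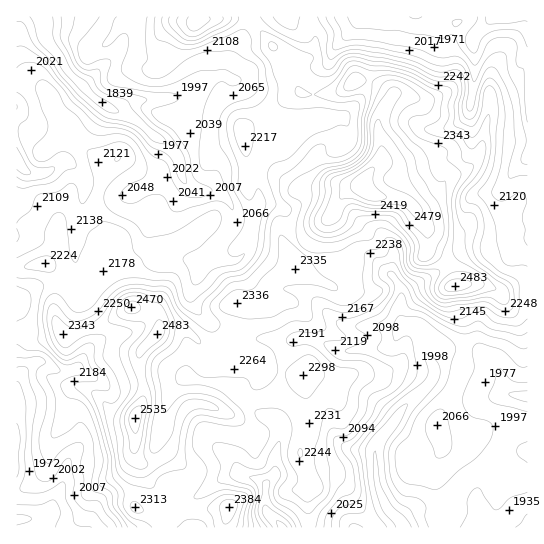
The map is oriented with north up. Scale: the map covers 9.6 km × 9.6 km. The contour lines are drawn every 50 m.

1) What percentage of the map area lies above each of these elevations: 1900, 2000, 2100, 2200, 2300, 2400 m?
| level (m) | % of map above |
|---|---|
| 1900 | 97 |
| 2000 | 82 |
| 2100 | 60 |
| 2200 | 38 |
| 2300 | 17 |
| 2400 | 7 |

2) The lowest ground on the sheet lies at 1810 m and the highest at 2640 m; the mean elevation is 2150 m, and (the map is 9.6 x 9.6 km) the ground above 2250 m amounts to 25.2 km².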